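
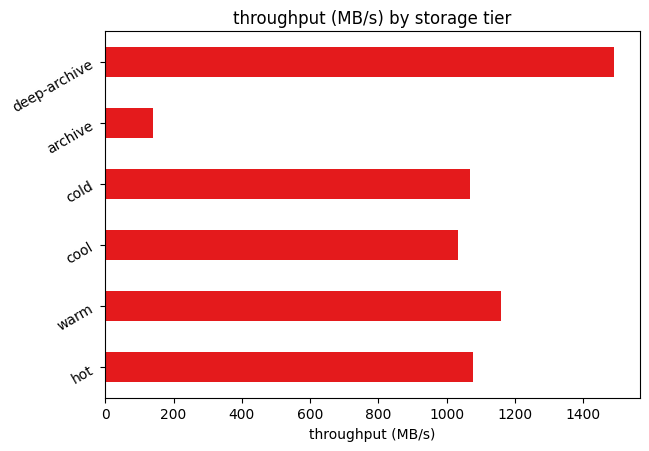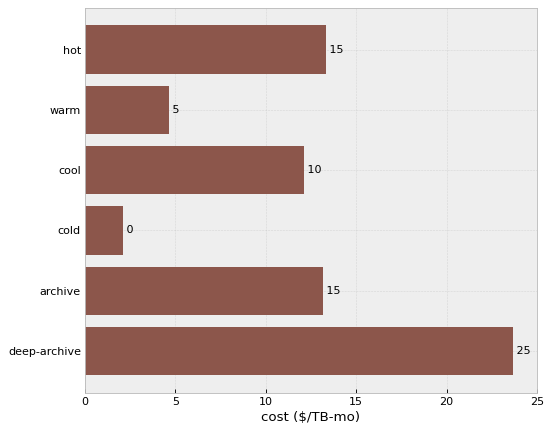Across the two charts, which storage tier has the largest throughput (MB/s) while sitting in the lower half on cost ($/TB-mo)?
warm

Chart 2 median cost ($/TB-mo) ≈ 15; below-median storage tiers: warm, cool, cold. Among those, warm has the highest throughput (MB/s) (≈ 1200).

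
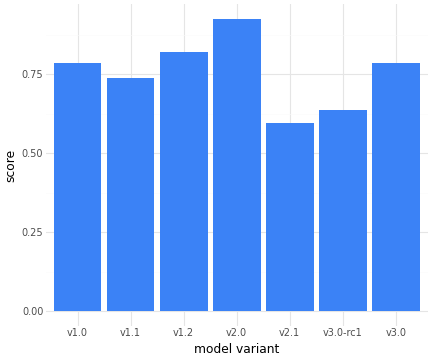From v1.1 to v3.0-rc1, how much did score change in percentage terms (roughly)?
v1.1 ≈ 0.7, v3.0-rc1 ≈ 0.6; (0.6 − 0.7) / 0.7 ≈ -14.3%.

≈ -14.3%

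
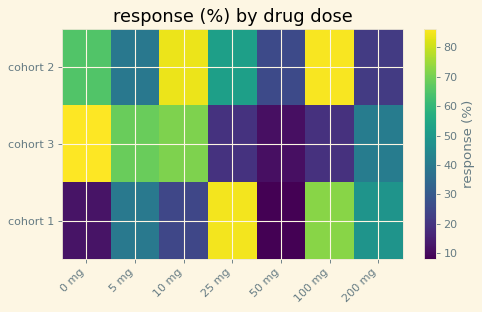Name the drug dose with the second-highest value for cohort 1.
Top 3 for cohort 1: 25 mg ≈ 80, 100 mg ≈ 70, 200 mg ≈ 50.

100 mg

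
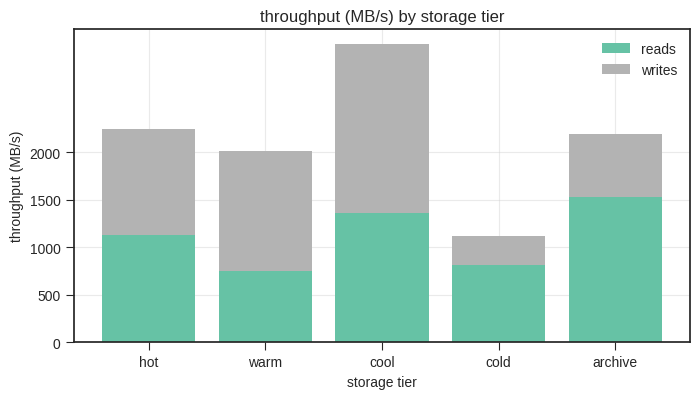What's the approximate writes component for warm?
≈ 1500

writes top ≈ 2000, bottom ≈ 500; segment ≈ 1500.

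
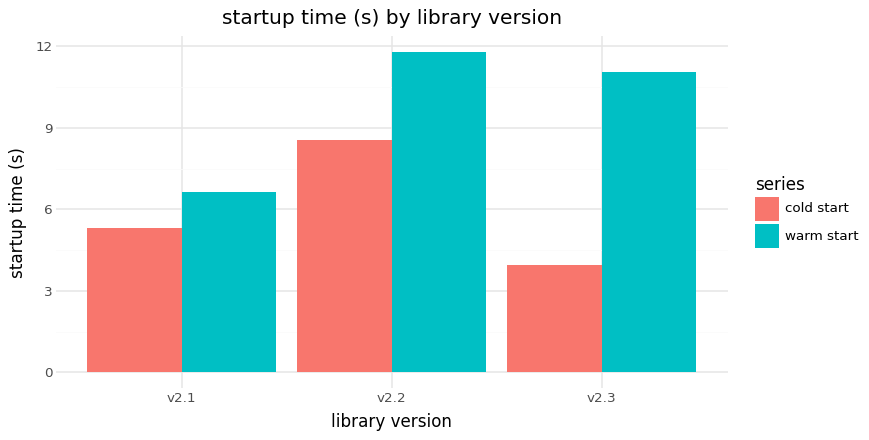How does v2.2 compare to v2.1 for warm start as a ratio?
v2.2 ≈ 12, v2.1 ≈ 7; 12/7 ≈ 1.71.

≈ 1.71×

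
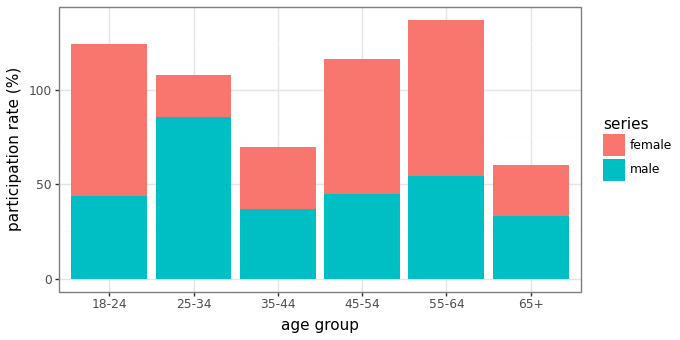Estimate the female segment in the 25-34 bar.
≈ 20

female top ≈ 100, bottom ≈ 80; segment ≈ 20.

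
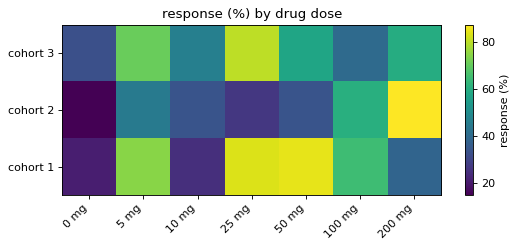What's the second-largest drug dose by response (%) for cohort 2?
100 mg

Top 3 for cohort 2: 200 mg ≈ 90, 100 mg ≈ 60, 5 mg ≈ 40.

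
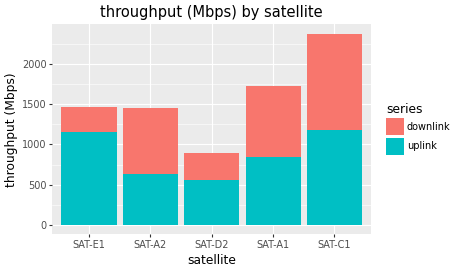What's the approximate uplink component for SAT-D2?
≈ 600

uplink top ≈ 600, bottom ≈ 0; segment ≈ 600.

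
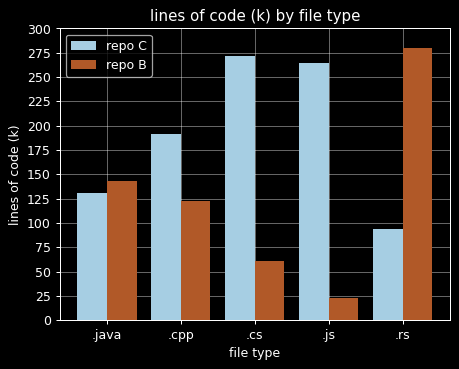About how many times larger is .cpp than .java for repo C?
.cpp ≈ 200, .java ≈ 125; 200/125 ≈ 1.6.

≈ 1.6×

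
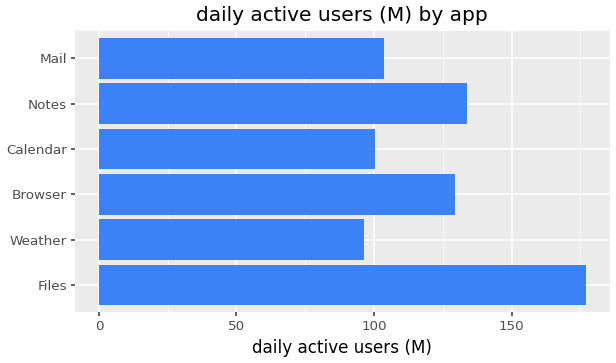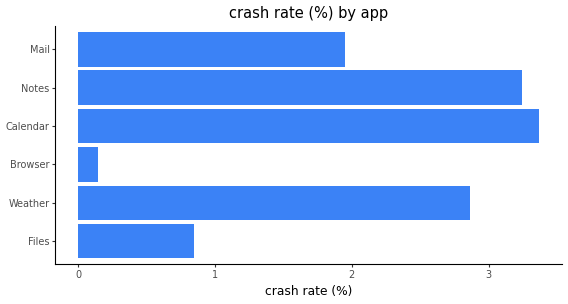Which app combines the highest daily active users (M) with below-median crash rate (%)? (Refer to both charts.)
Chart 2 median crash rate (%) ≈ 2.5; below-median apps: Files, Browser, Mail. Among those, Files has the highest daily active users (M) (≈ 180).

Files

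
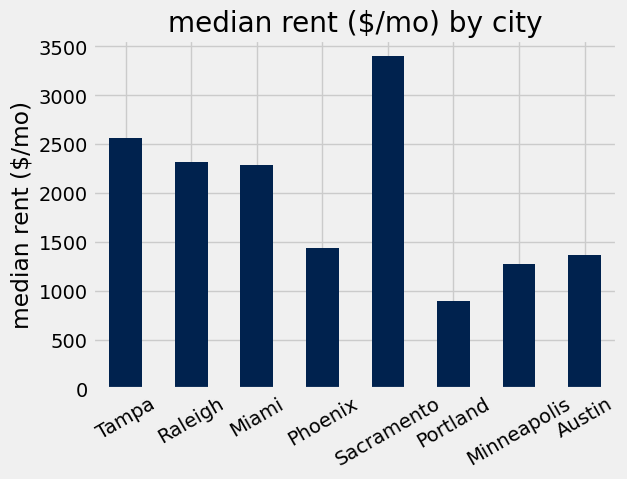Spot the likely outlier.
Sacramento

Sacramento ≈ 3500; the rest sit between ≈ 1000 and ≈ 2500.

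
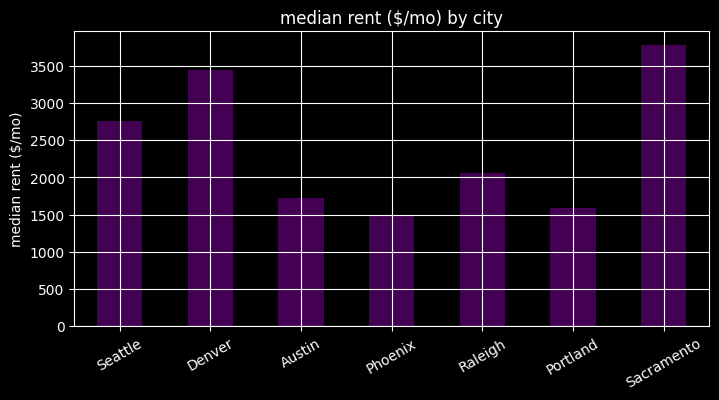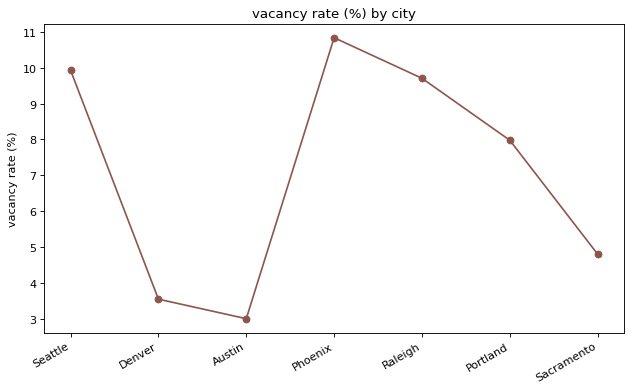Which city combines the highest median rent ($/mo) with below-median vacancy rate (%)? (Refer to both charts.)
Sacramento

Chart 2 median vacancy rate (%) ≈ 8; below-median cities: Denver, Austin, Sacramento. Among those, Sacramento has the highest median rent ($/mo) (≈ 4000).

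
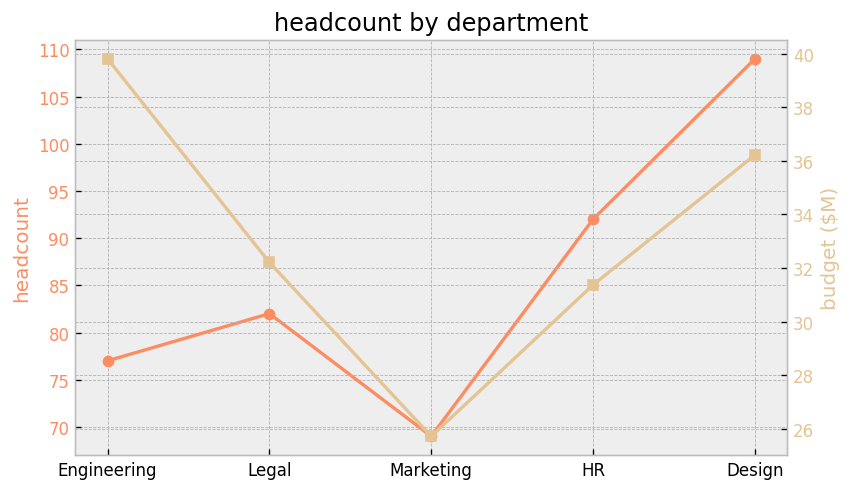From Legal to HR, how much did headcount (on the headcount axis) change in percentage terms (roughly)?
≈ +12.5%

Legal ≈ 80, HR ≈ 90; (90 − 80) / 80 ≈ +12.5%.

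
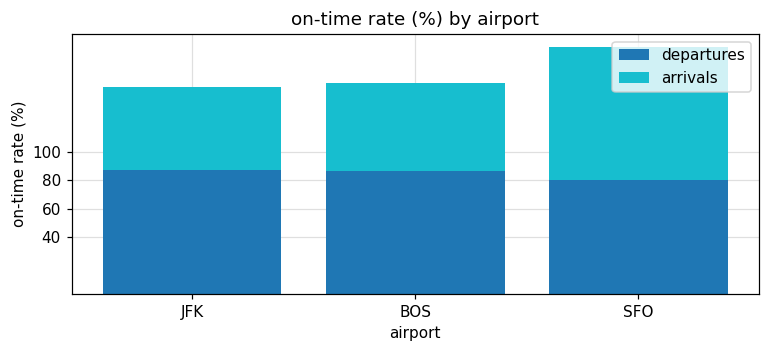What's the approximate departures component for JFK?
≈ 80

departures top ≈ 80, bottom ≈ 0; segment ≈ 80.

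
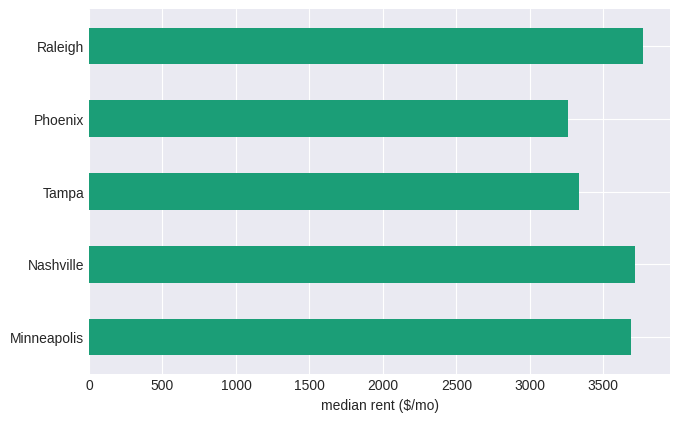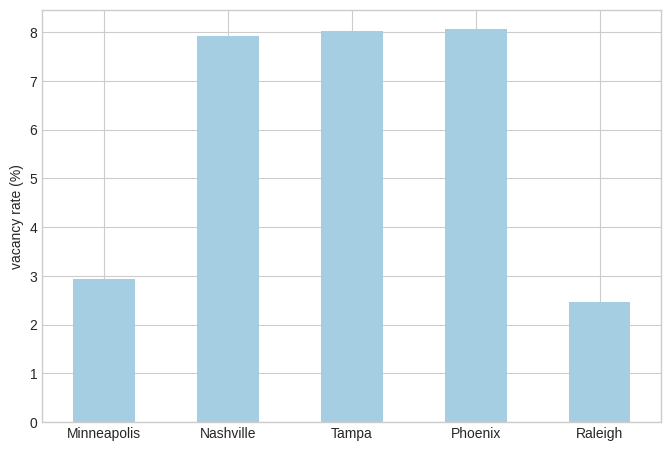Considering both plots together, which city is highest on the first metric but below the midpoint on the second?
Chart 2 median vacancy rate (%) ≈ 8; below-median cities: Minneapolis, Raleigh. Among those, Raleigh has the highest median rent ($/mo) (≈ 4000).

Raleigh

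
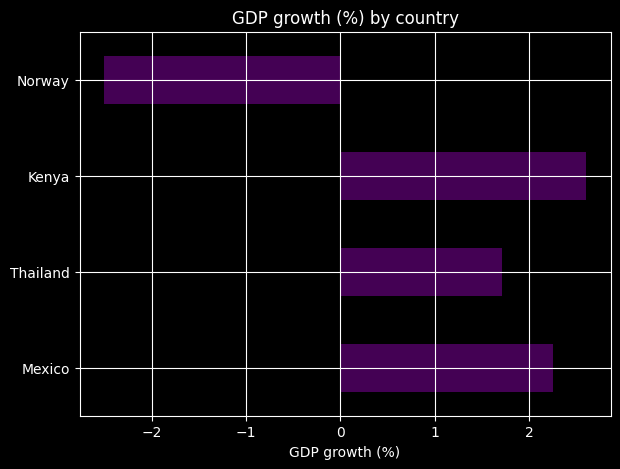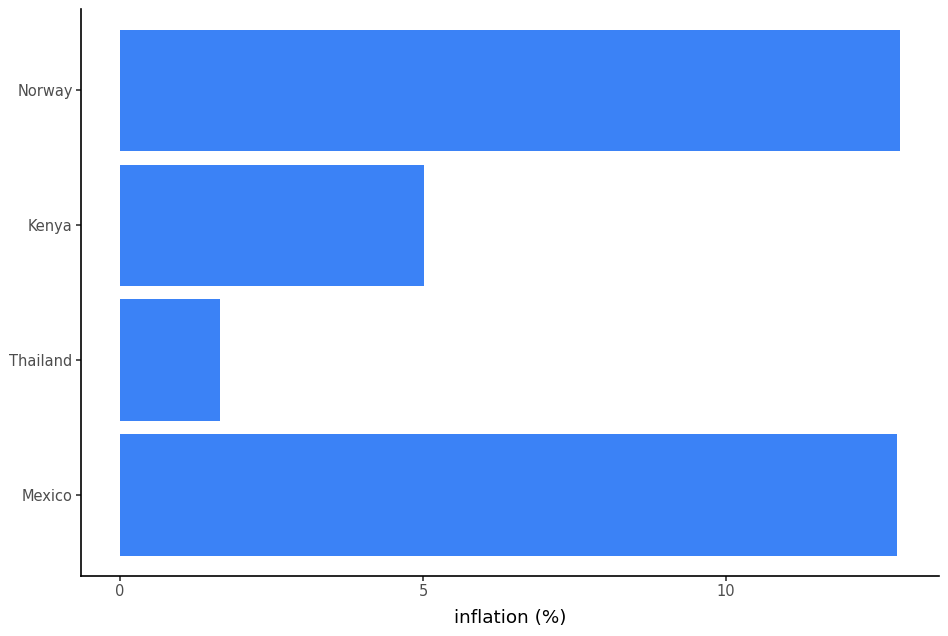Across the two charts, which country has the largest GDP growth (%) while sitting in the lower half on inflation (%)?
Kenya

Chart 2 median inflation (%) ≈ 8; below-median countries: Thailand, Kenya. Among those, Kenya has the highest GDP growth (%) (≈ 2.5).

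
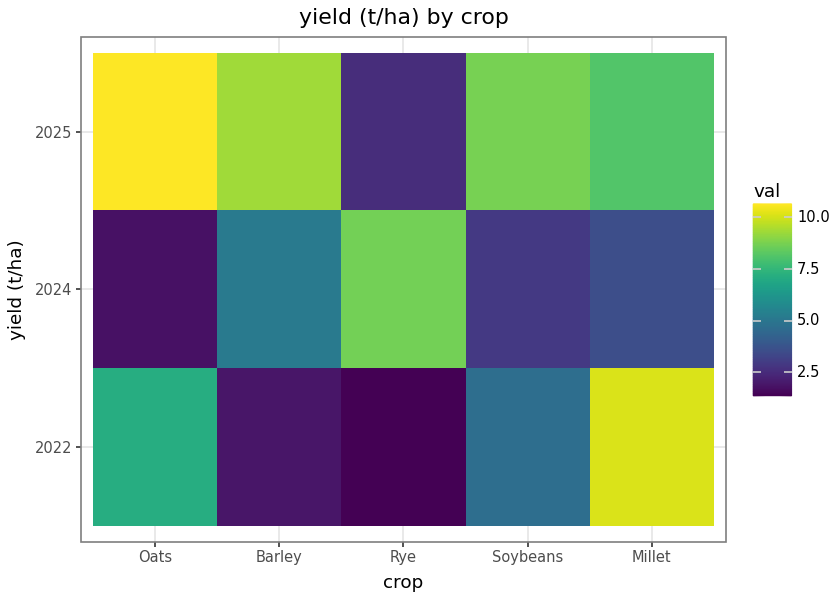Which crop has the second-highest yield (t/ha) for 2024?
Top 3 for 2024: Rye ≈ 9, Barley ≈ 5, Millet ≈ 4.

Barley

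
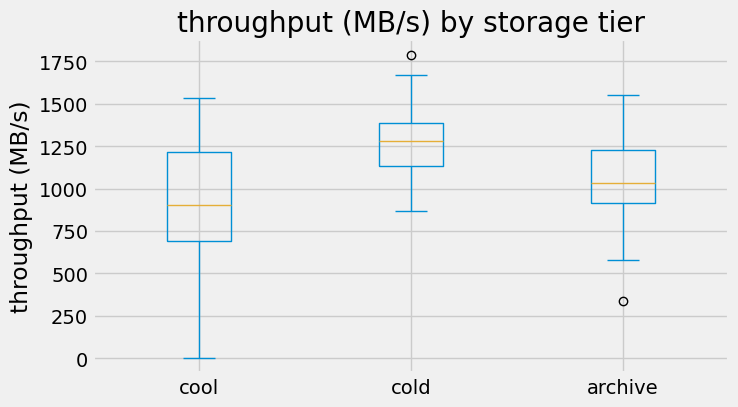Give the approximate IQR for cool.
≈ 500

Q3 ≈ 1200, Q1 ≈ 700; IQR ≈ 500.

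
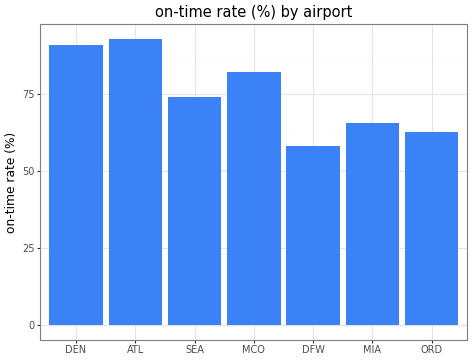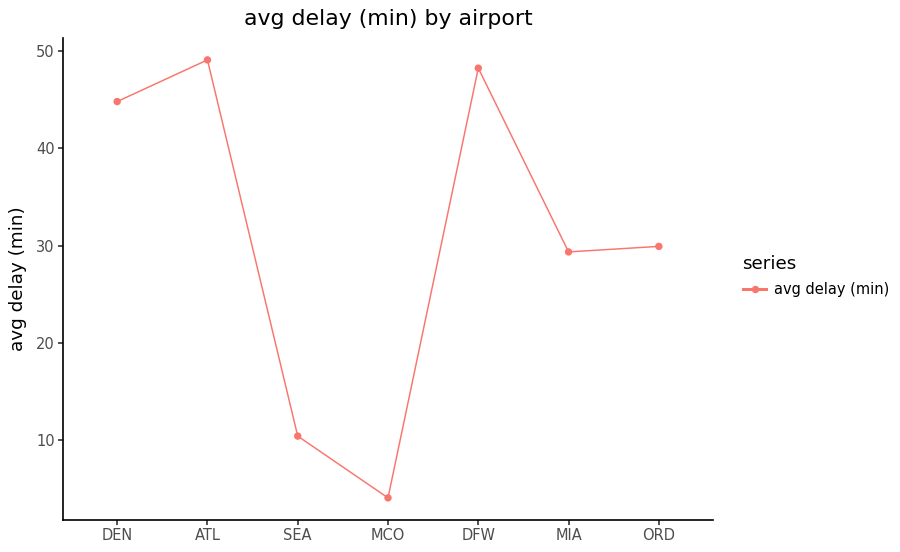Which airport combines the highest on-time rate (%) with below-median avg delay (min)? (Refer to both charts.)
MCO

Chart 2 median avg delay (min) ≈ 30; below-median airports: SEA, MCO, MIA. Among those, MCO has the highest on-time rate (%) (≈ 80).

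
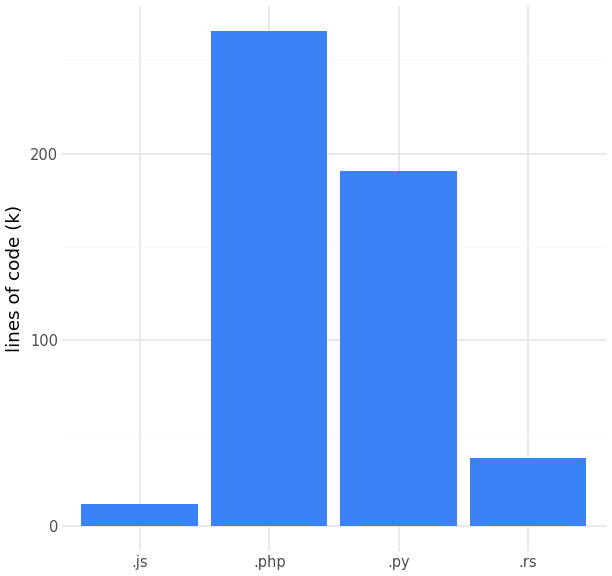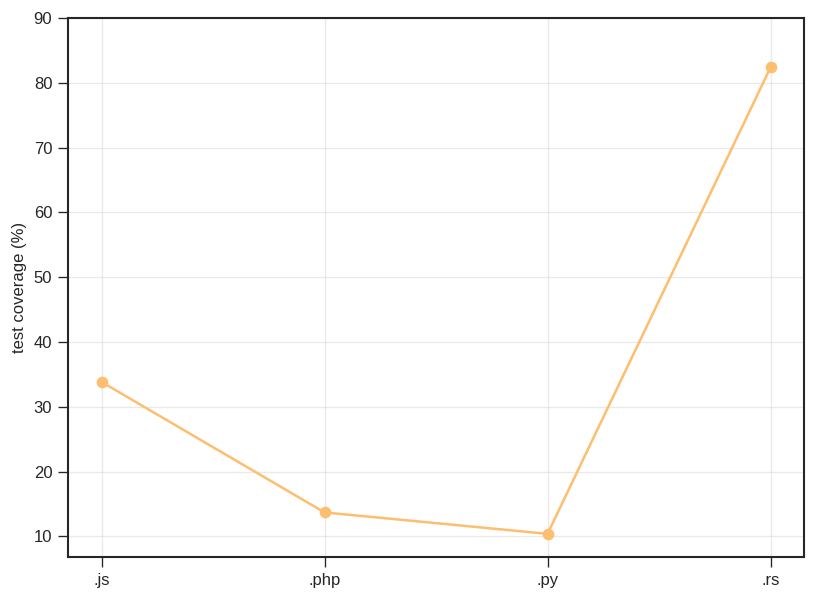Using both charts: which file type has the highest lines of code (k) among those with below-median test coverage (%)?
Chart 2 median test coverage (%) ≈ 20; below-median file types: .php, .py. Among those, .php has the highest lines of code (k) (≈ 275).

.php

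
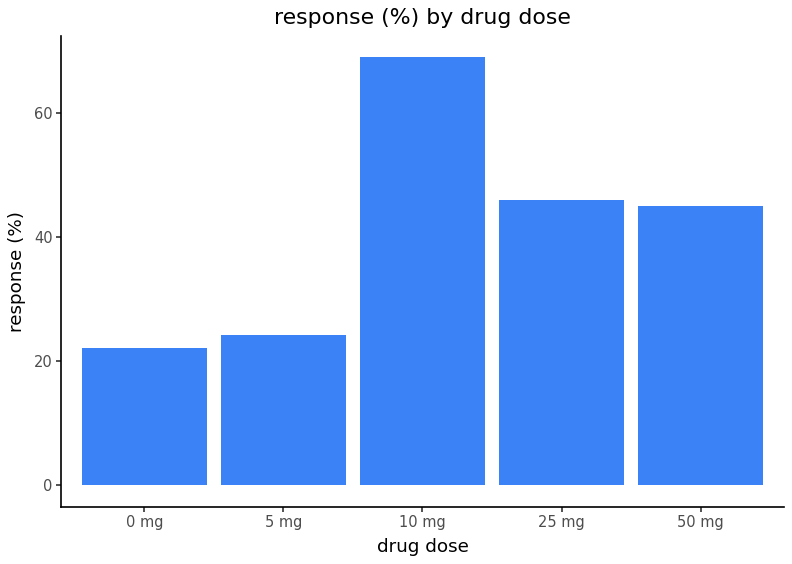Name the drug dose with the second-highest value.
Top 3: 10 mg ≈ 70, 25 mg ≈ 50, 50 mg ≈ 40.

25 mg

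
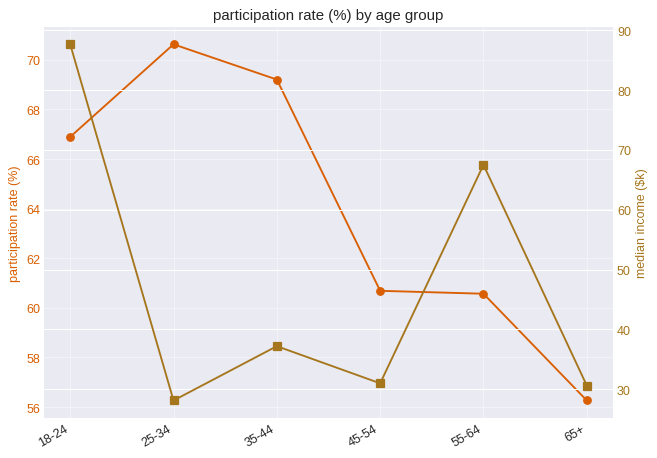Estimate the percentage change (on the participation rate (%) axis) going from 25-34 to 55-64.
25-34 ≈ 70, 55-64 ≈ 60; (60 − 70) / 70 ≈ -14.3%.

≈ -14.3%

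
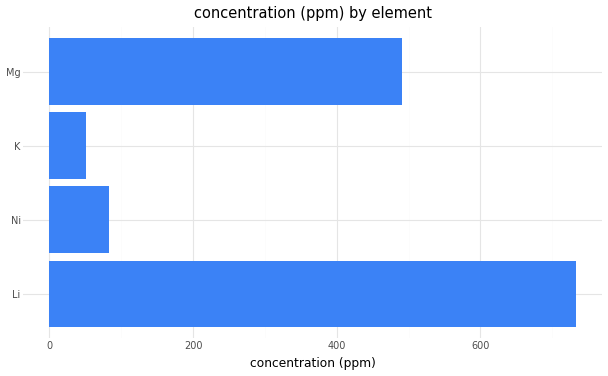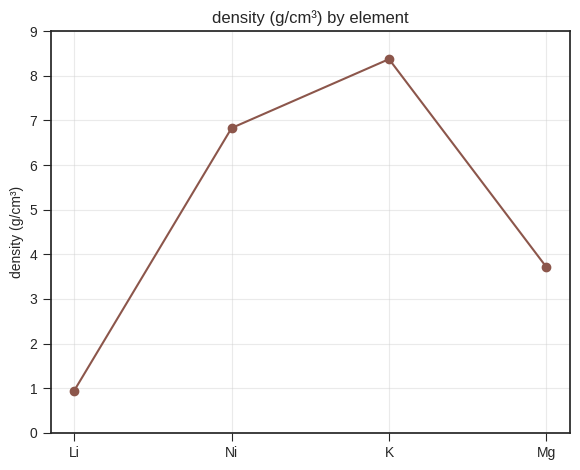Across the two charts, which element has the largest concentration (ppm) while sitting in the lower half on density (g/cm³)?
Li

Chart 2 median density (g/cm³) ≈ 5; below-median elements: Li, Mg. Among those, Li has the highest concentration (ppm) (≈ 700).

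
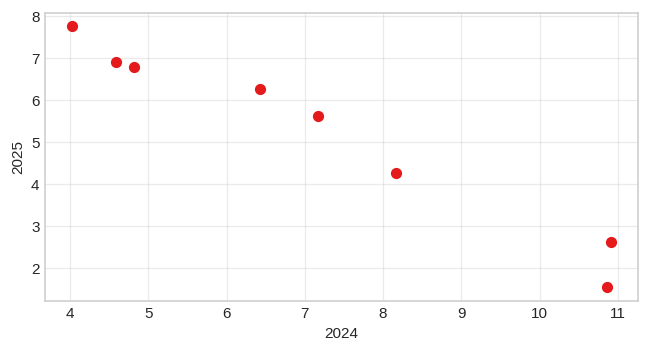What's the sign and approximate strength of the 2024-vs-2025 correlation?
negative, strong

Points are negatively correlated; strong (|r| ≈ 1.0).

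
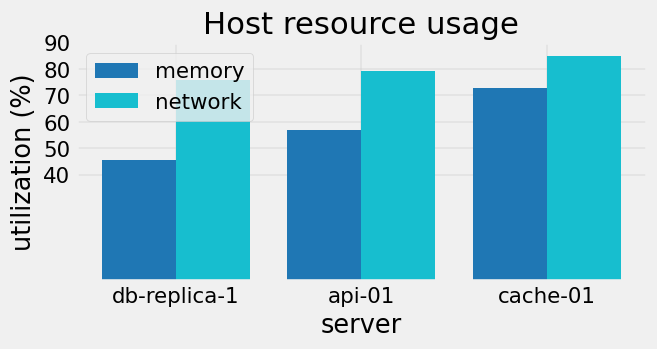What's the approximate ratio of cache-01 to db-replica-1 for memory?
≈ 1.4×

cache-01 ≈ 70, db-replica-1 ≈ 50; 70/50 ≈ 1.4.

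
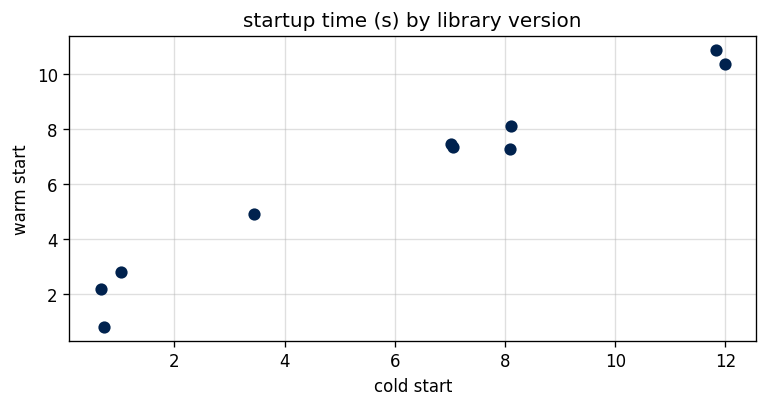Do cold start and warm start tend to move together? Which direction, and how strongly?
Points are positively correlated; strong (|r| ≈ 1.0).

positive, strong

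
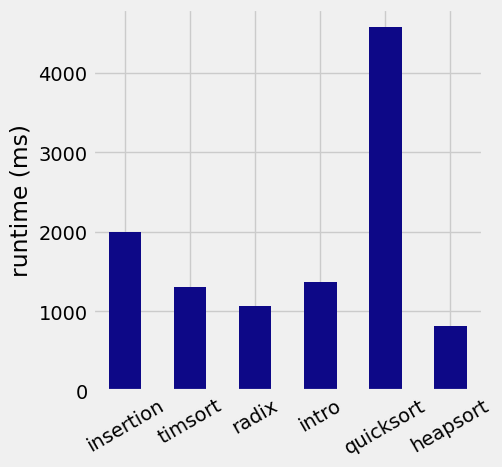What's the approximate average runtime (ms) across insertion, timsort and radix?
(2000 + 1500 + 1000) / 3 ≈ 1500.

≈ 1500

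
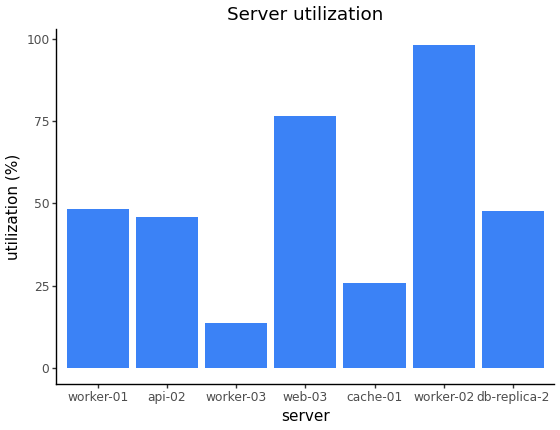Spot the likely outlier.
worker-02 ≈ 100; the rest sit between ≈ 10 and ≈ 80.

worker-02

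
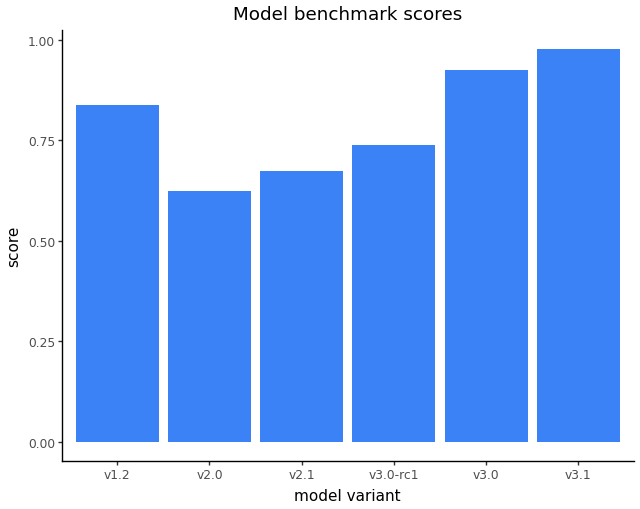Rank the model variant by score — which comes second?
Top 3: v3.1 ≈ 1.0, v3.0 ≈ 0.9, v1.2 ≈ 0.8.

v3.0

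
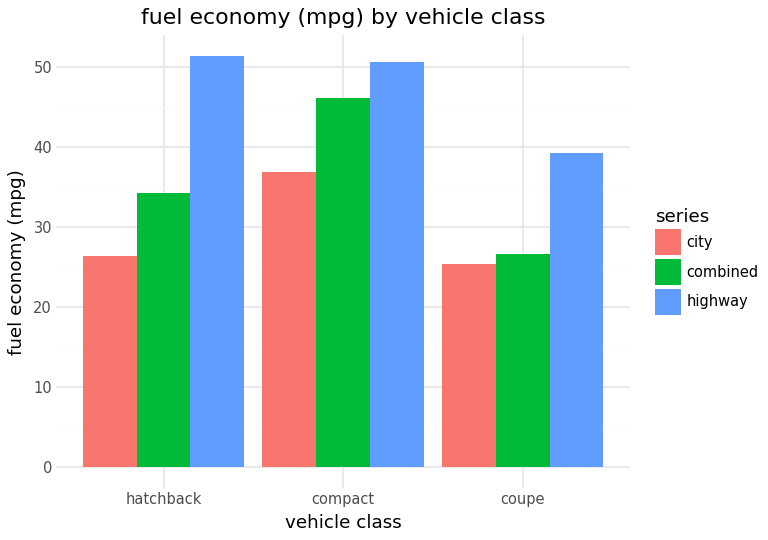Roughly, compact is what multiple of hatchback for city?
compact ≈ 35, hatchback ≈ 25; 35/25 ≈ 1.4.

≈ 1.4×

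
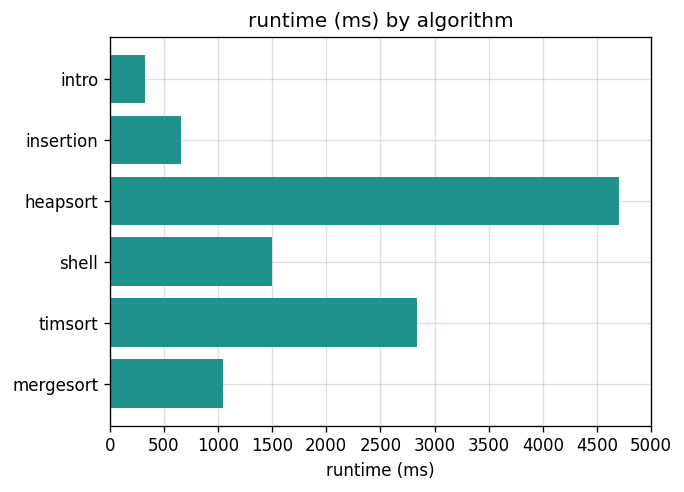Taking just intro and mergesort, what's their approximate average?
(500 + 1000) / 2 ≈ 750.

≈ 750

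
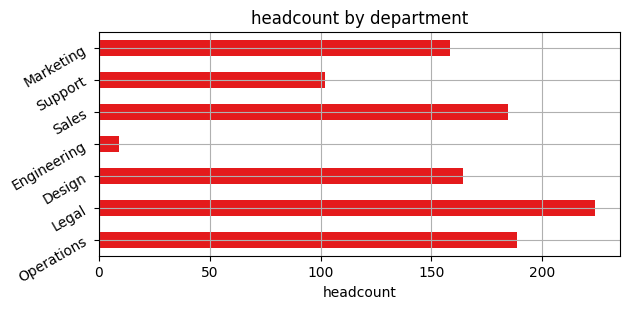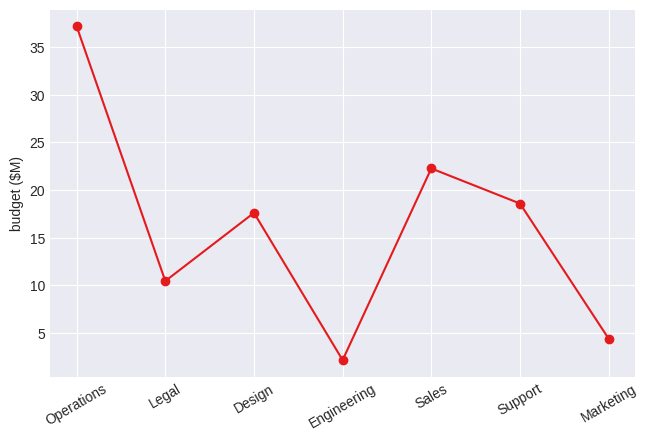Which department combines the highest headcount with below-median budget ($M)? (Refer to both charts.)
Chart 2 median budget ($M) ≈ 20; below-median departments: Legal, Engineering, Marketing. Among those, Legal has the highest headcount (≈ 225).

Legal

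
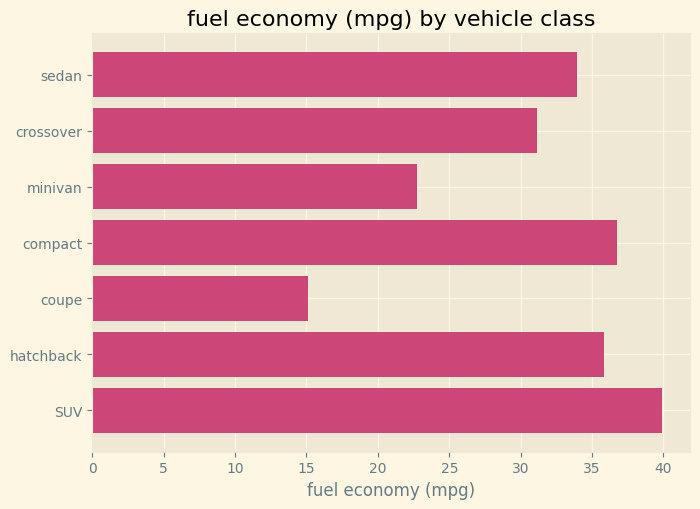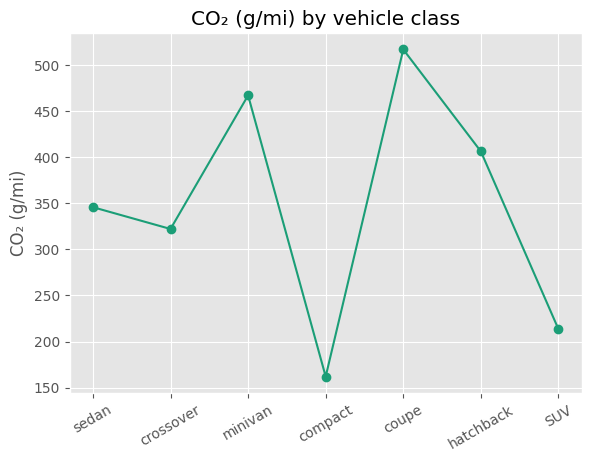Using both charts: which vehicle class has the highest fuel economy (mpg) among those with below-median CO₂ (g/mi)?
Chart 2 median CO₂ (g/mi) ≈ 350; below-median vehicle classes: crossover, compact, SUV. Among those, SUV has the highest fuel economy (mpg) (≈ 40).

SUV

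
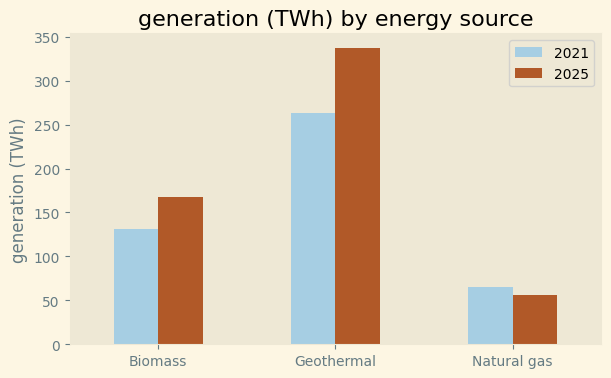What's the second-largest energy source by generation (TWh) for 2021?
Biomass

Top 3 for 2021: Geothermal ≈ 250, Biomass ≈ 150, Natural gas ≈ 50.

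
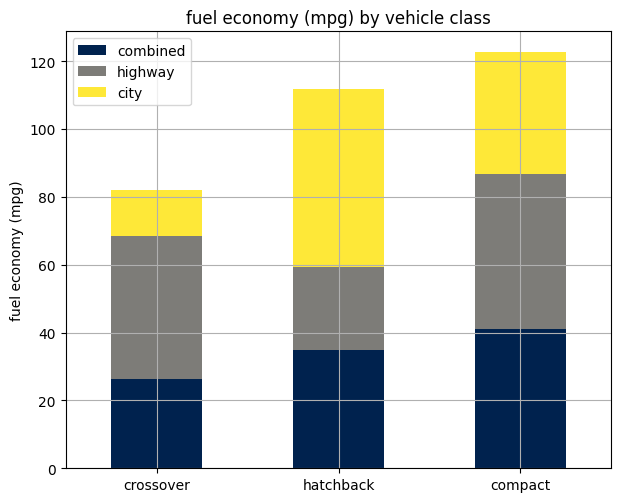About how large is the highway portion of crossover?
highway top ≈ 60, bottom ≈ 20; segment ≈ 40.

≈ 40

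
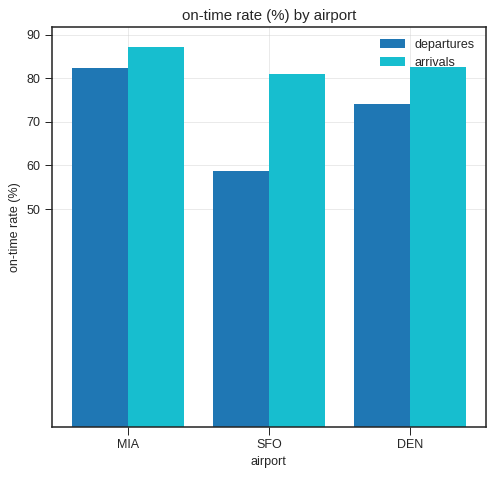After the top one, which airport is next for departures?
DEN

Top 3 for departures: MIA ≈ 80, DEN ≈ 70, SFO ≈ 60.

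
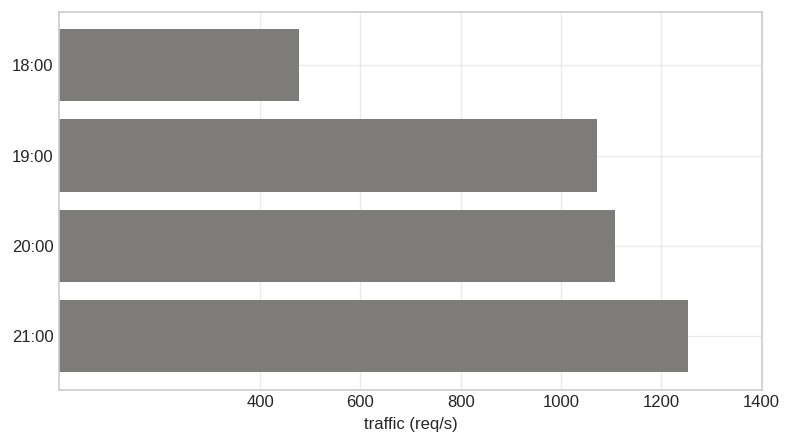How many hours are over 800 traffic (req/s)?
Above 800: 19:00, 20:00, 21:00.

3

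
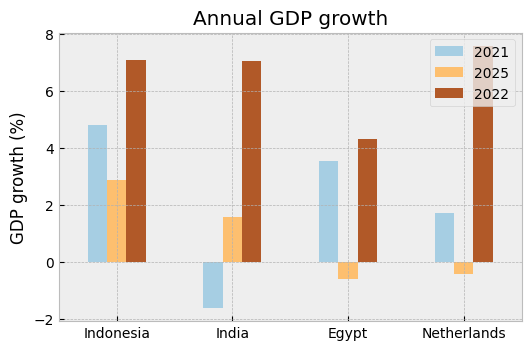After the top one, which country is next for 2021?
Top 3 for 2021: Indonesia ≈ 5, Egypt ≈ 4, Netherlands ≈ 2.

Egypt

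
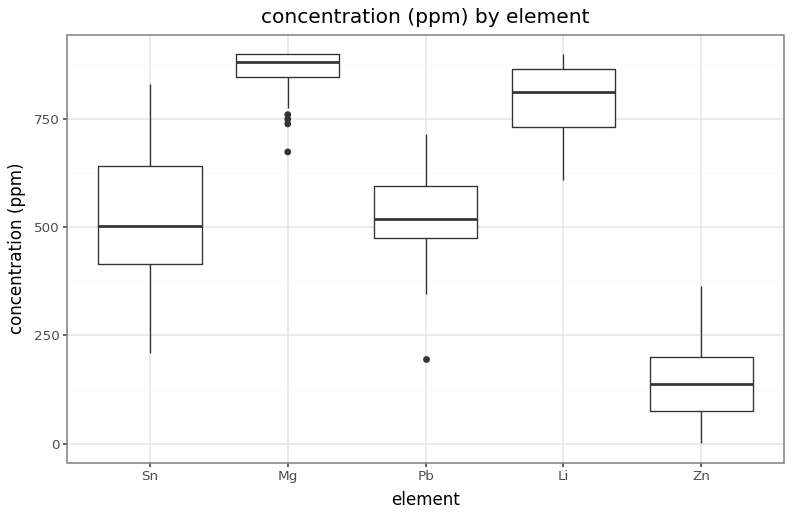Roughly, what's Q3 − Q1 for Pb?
≈ 100

Q3 ≈ 600, Q1 ≈ 500; IQR ≈ 100.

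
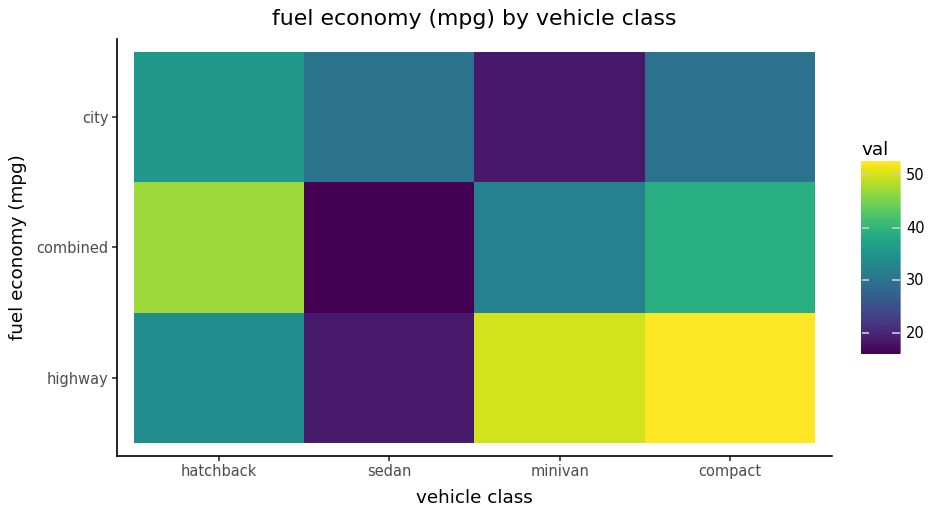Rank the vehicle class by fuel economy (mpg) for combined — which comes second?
Top 3 for combined: hatchback ≈ 45, compact ≈ 40, minivan ≈ 30.

compact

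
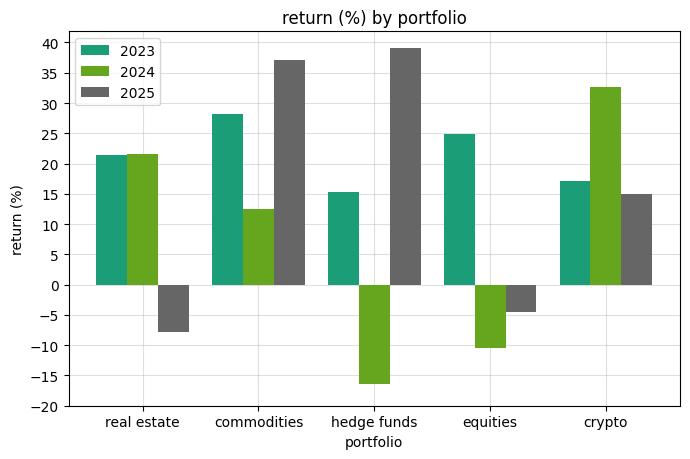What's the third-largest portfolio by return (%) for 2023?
real estate

Top 4 for 2023: commodities ≈ 30, equities ≈ 25, real estate ≈ 20, crypto ≈ 15.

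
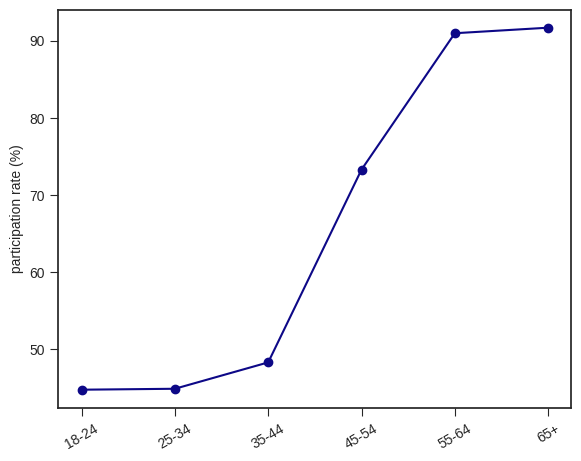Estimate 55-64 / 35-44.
≈ 1.8×

55-64 ≈ 90, 35-44 ≈ 50; 90/50 ≈ 1.8.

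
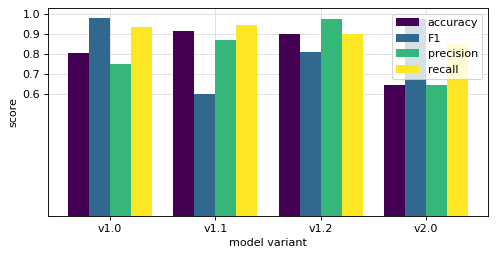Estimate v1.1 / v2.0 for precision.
≈ 1.5×

v1.1 ≈ 0.9, v2.0 ≈ 0.6; 0.9/0.6 ≈ 1.5.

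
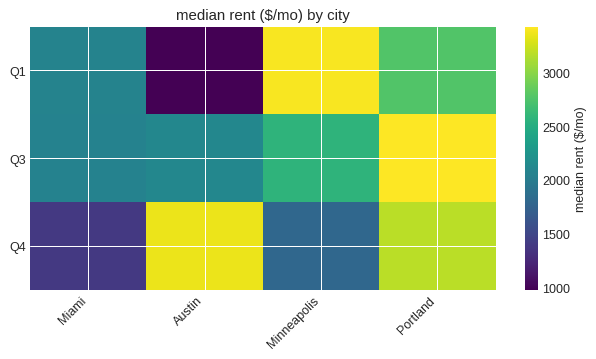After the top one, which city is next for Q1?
Portland

Top 3 for Q1: Minneapolis ≈ 3500, Portland ≈ 3000, Miami ≈ 2000.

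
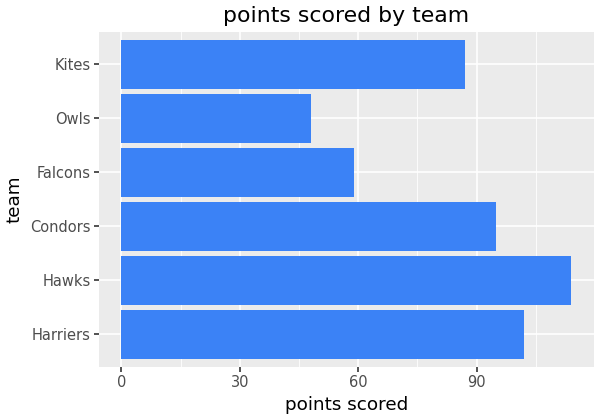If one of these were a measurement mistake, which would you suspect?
Owls ≈ 50; the rest sit between ≈ 60 and ≈ 110.

Owls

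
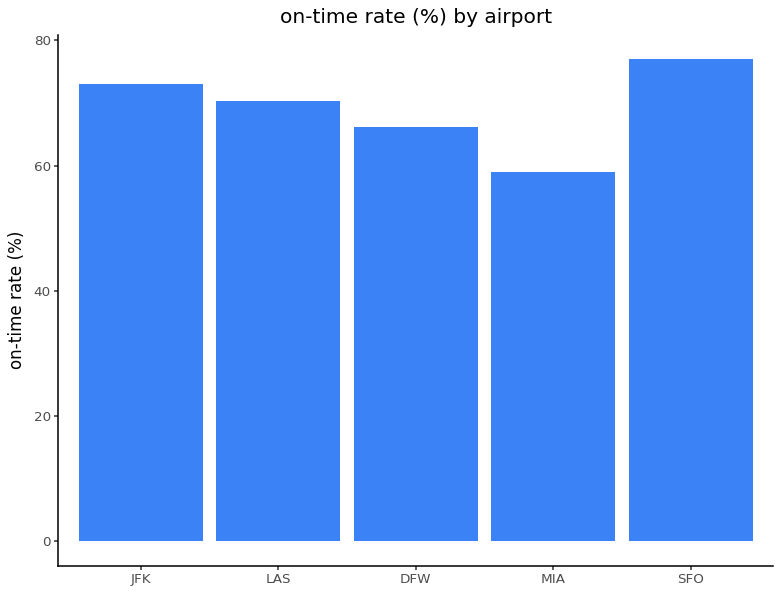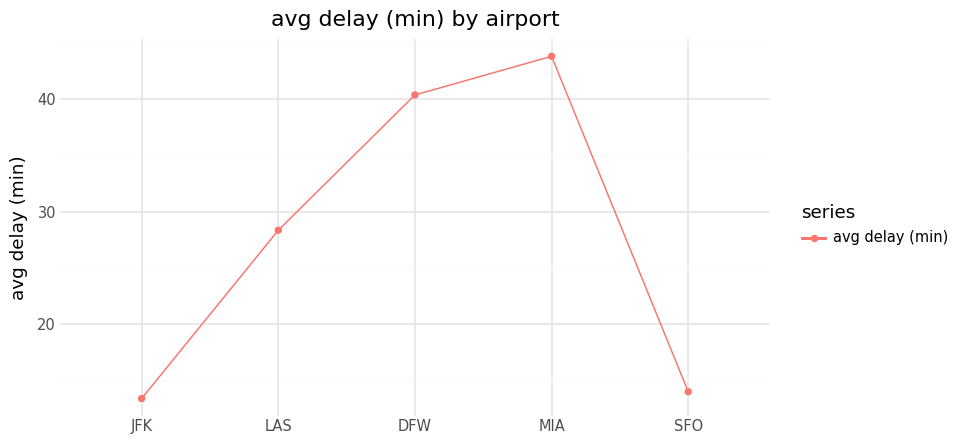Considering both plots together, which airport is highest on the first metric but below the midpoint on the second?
Chart 2 median avg delay (min) ≈ 30; below-median airports: JFK, SFO. Among those, SFO has the highest on-time rate (%) (≈ 80).

SFO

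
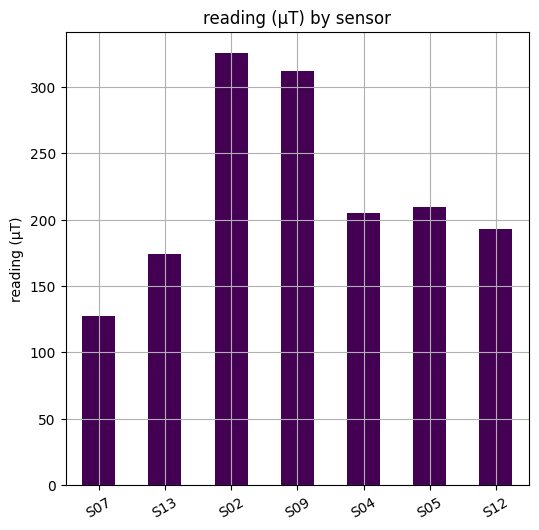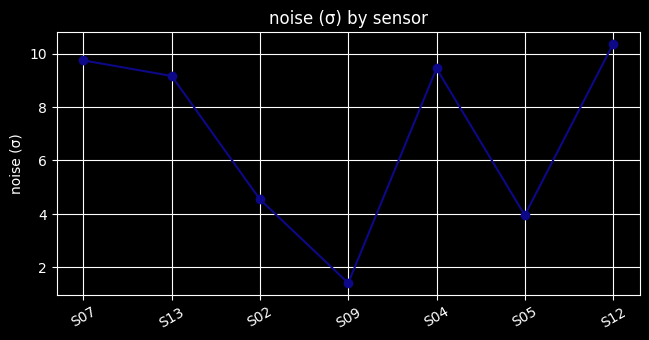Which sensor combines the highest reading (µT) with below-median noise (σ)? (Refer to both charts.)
S02

Chart 2 median noise (σ) ≈ 9; below-median sensors: S02, S09, S05. Among those, S02 has the highest reading (µT) (≈ 350).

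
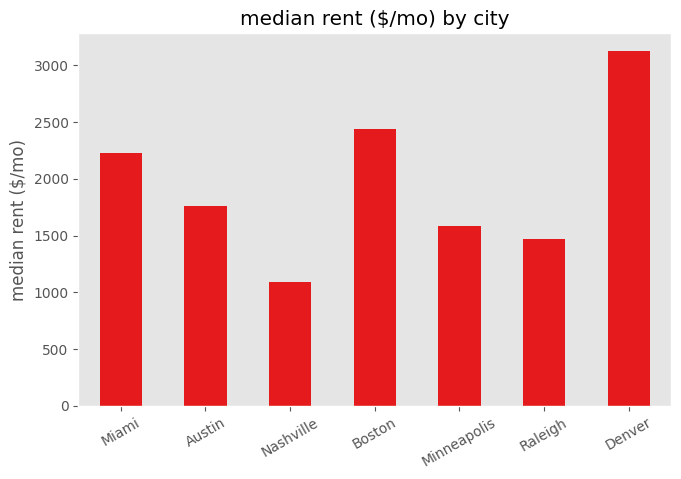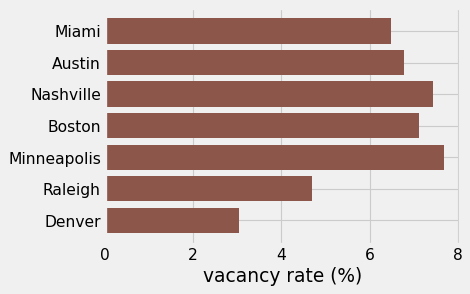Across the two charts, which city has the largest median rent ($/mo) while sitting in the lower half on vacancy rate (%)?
Denver

Chart 2 median vacancy rate (%) ≈ 7; below-median cities: Miami, Raleigh, Denver. Among those, Denver has the highest median rent ($/mo) (≈ 3000).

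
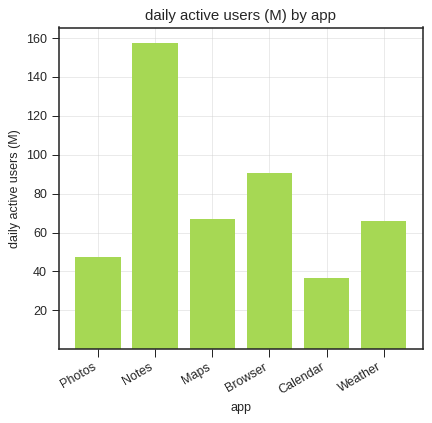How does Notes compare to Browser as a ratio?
≈ 1.6×

Notes ≈ 160, Browser ≈ 100; 160/100 ≈ 1.6.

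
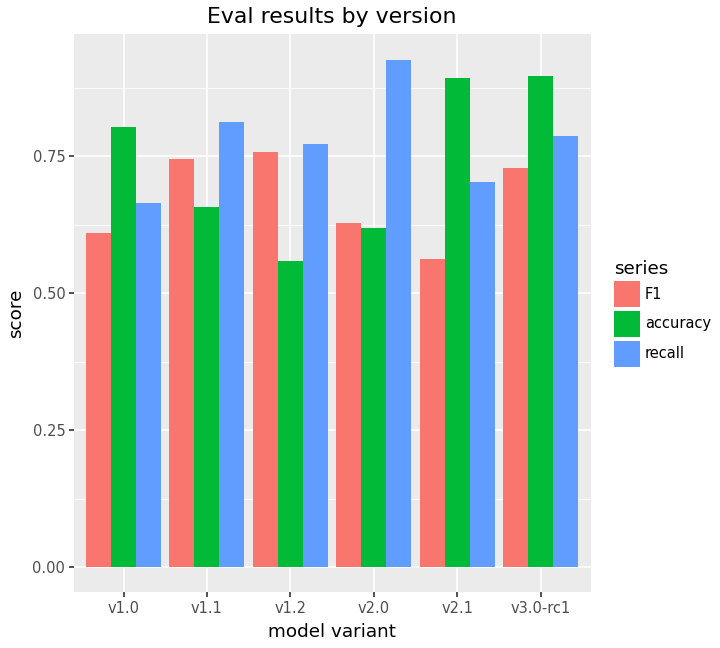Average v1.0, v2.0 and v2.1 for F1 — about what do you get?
(0.6 + 0.6 + 0.6) / 3 ≈ 0.6.

≈ 0.6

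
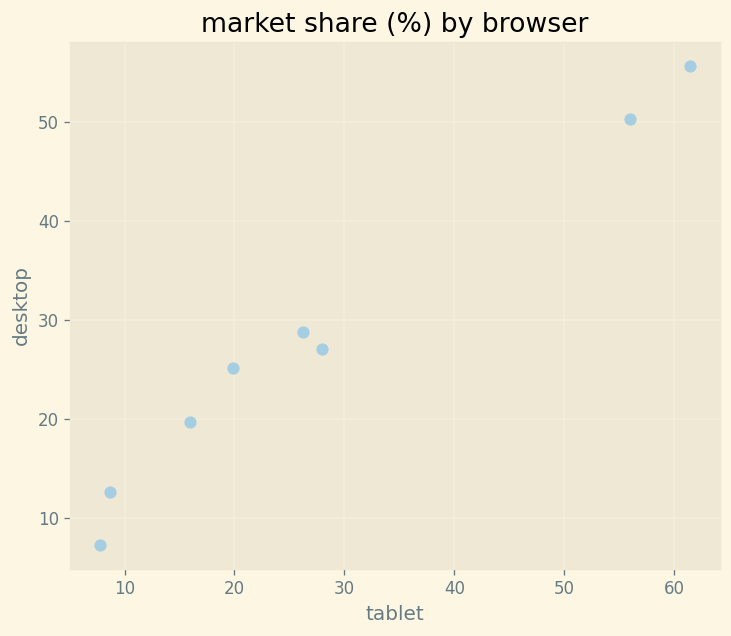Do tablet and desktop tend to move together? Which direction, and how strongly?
positive, strong

Points are positively correlated; strong (|r| ≈ 1.0).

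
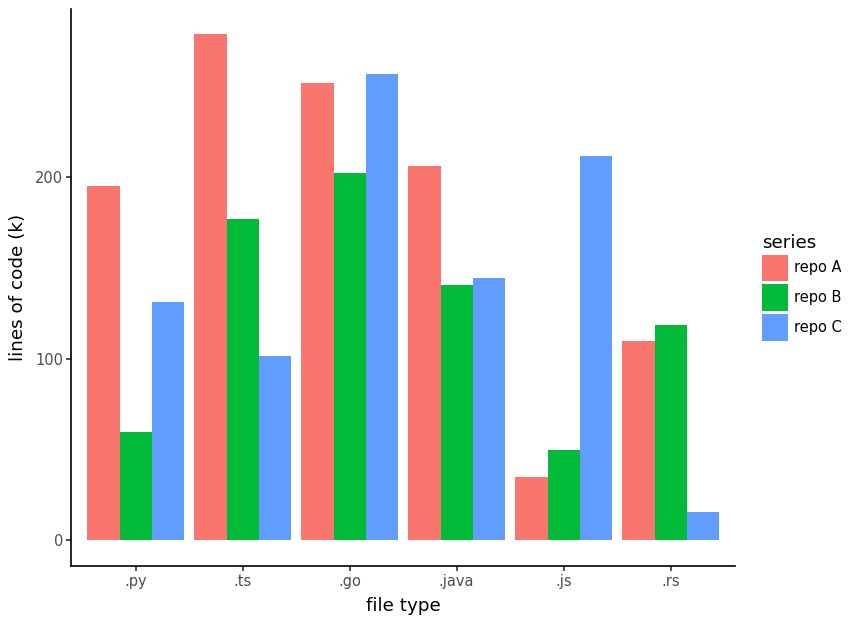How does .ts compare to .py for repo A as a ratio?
.ts ≈ 275, .py ≈ 200; 275/200 ≈ 1.38.

≈ 1.38×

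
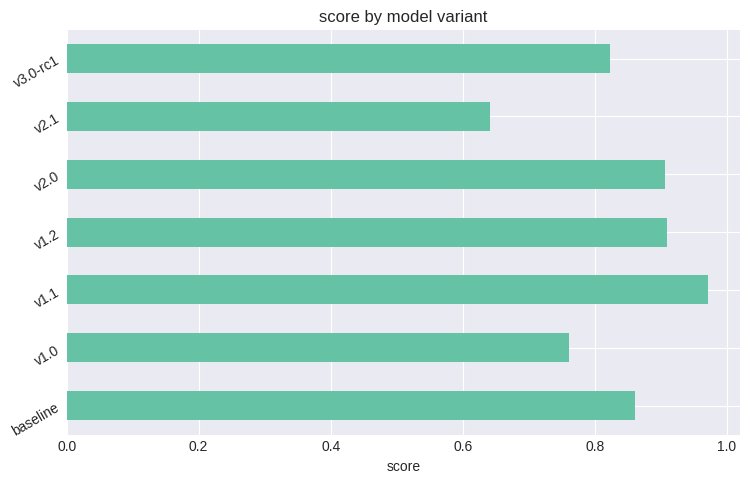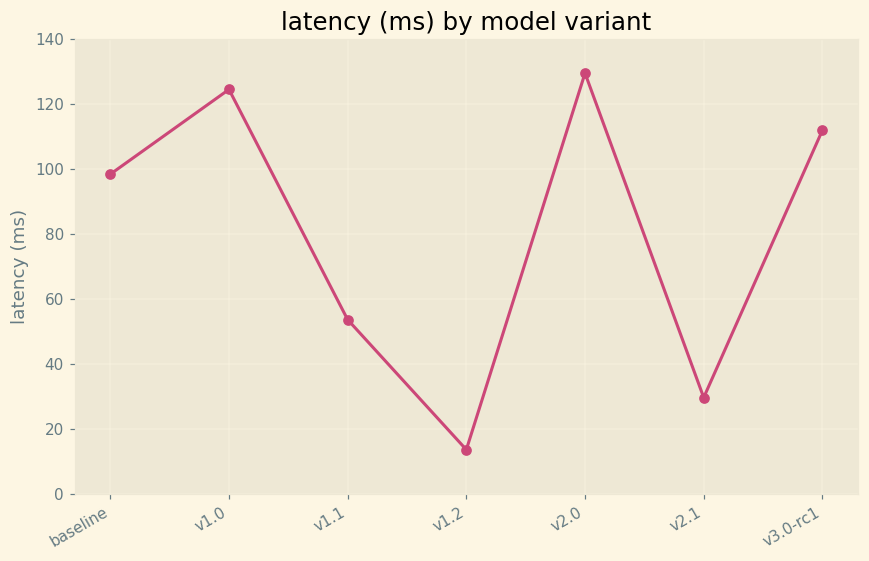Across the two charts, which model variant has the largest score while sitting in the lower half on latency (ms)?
v1.1

Chart 2 median latency (ms) ≈ 100; below-median model variants: v1.1, v1.2, v2.1. Among those, v1.1 has the highest score (≈ 1).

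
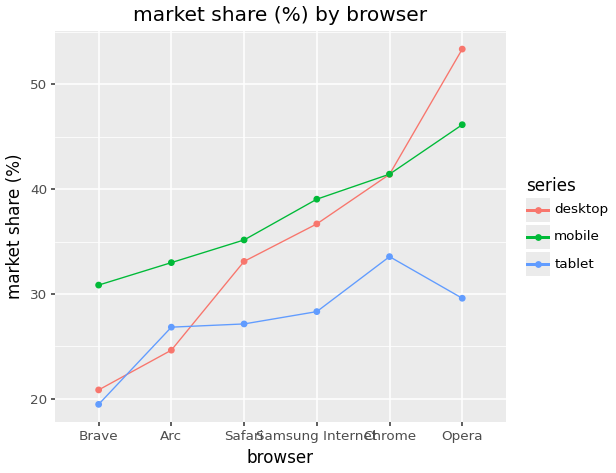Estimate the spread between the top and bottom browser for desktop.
≈ 35

Max Opera ≈ 55, min Brave ≈ 20; range ≈ 35.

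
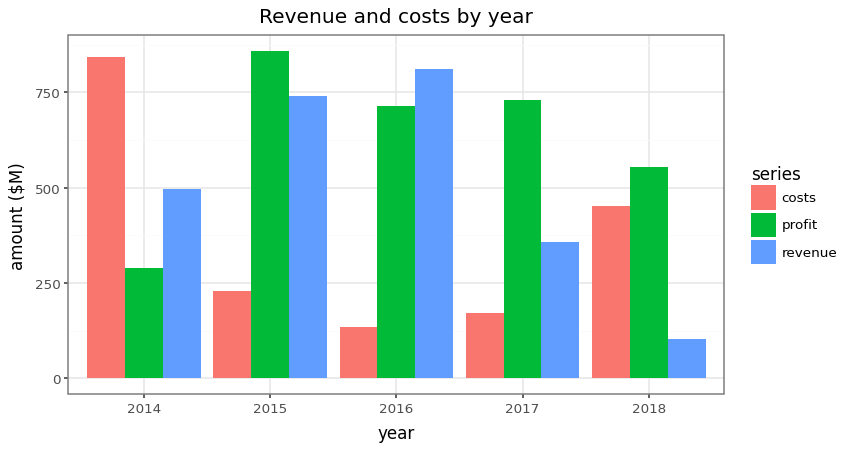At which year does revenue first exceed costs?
2015

2014: revenue ≈ 500 vs costs ≈ 800 (not yet); 2015: revenue ≈ 700 vs costs ≈ 200 (first crossover).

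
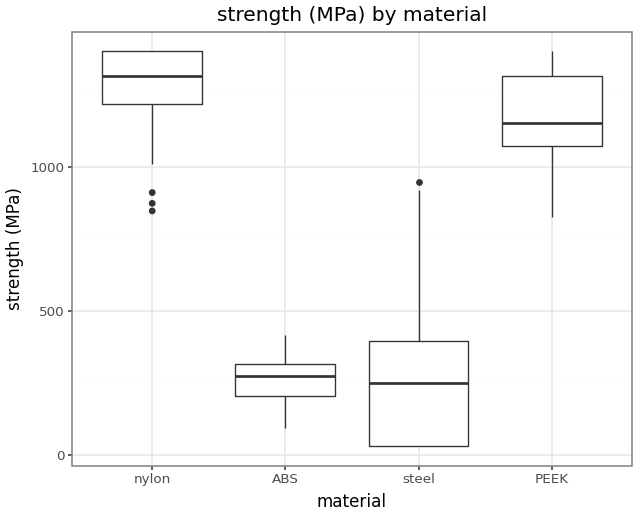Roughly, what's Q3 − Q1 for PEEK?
≈ 200

Q3 ≈ 1300, Q1 ≈ 1100; IQR ≈ 200.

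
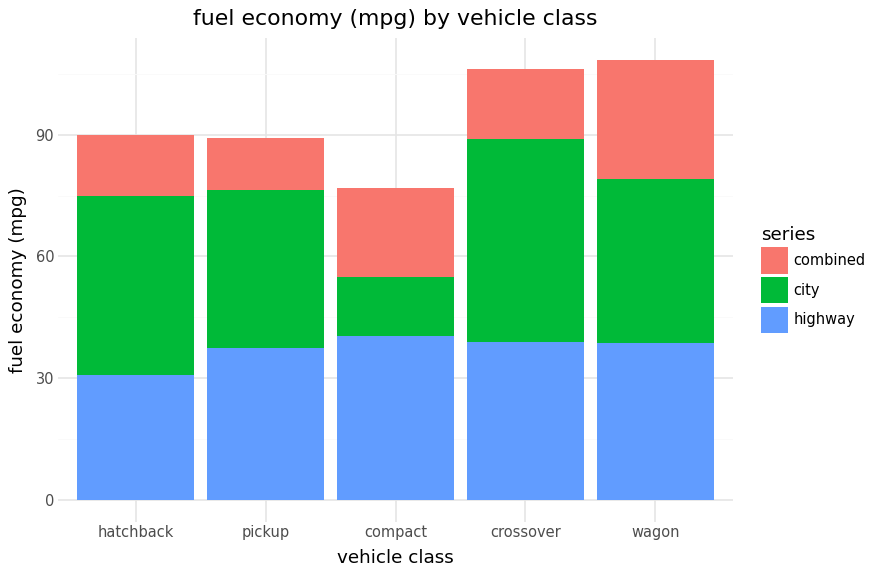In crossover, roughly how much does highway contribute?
≈ 40

highway top ≈ 40, bottom ≈ 0; segment ≈ 40.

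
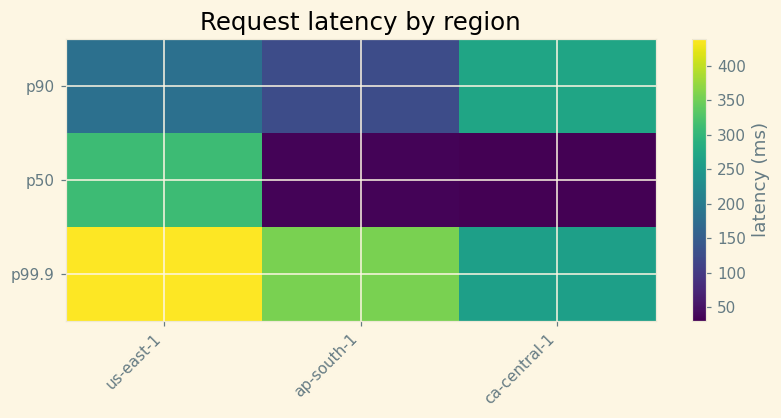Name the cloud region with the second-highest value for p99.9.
Top 3 for p99.9: us-east-1 ≈ 450, ap-south-1 ≈ 350, ca-central-1 ≈ 250.

ap-south-1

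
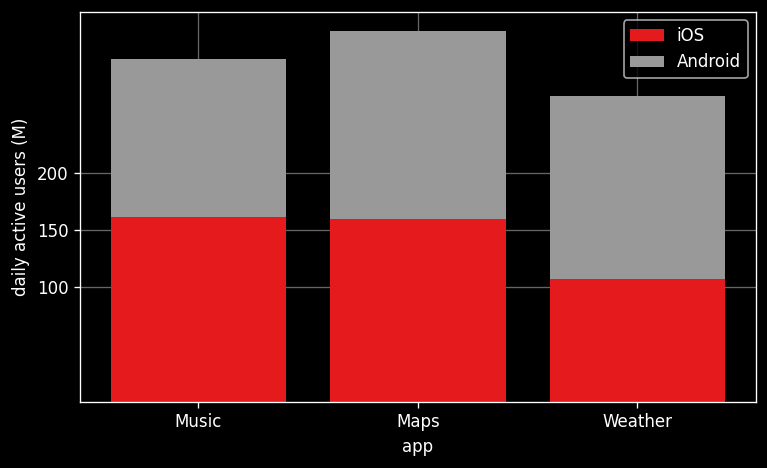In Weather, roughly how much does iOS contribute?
≈ 100

iOS top ≈ 100, bottom ≈ 0; segment ≈ 100.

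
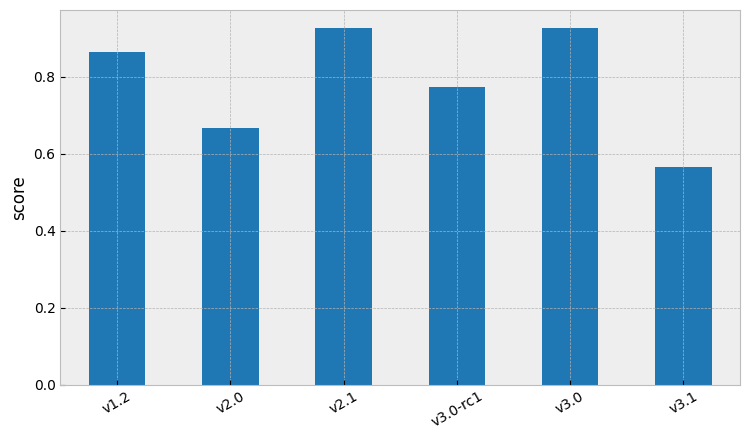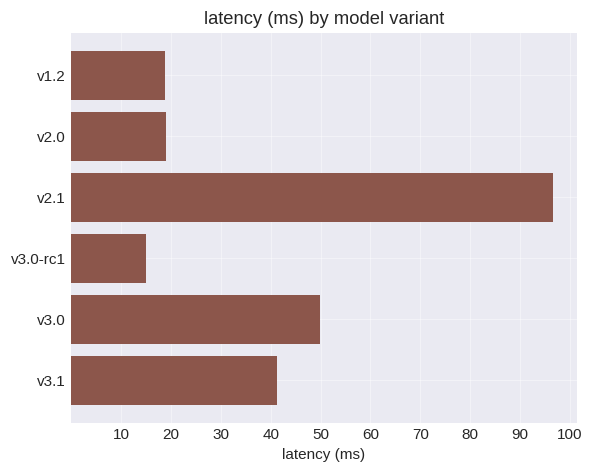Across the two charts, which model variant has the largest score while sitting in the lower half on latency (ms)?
Chart 2 median latency (ms) ≈ 30; below-median model variants: v1.2, v2.0, v3.0-rc1. Among those, v1.2 has the highest score (≈ 0.9).

v1.2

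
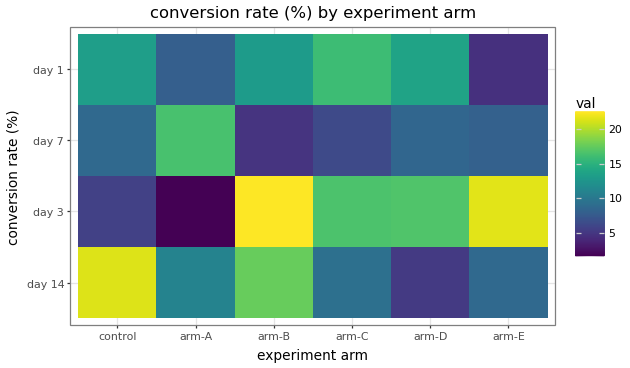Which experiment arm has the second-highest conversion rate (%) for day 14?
arm-B

Top 3 for day 14: control ≈ 22, arm-B ≈ 18, arm-A ≈ 12.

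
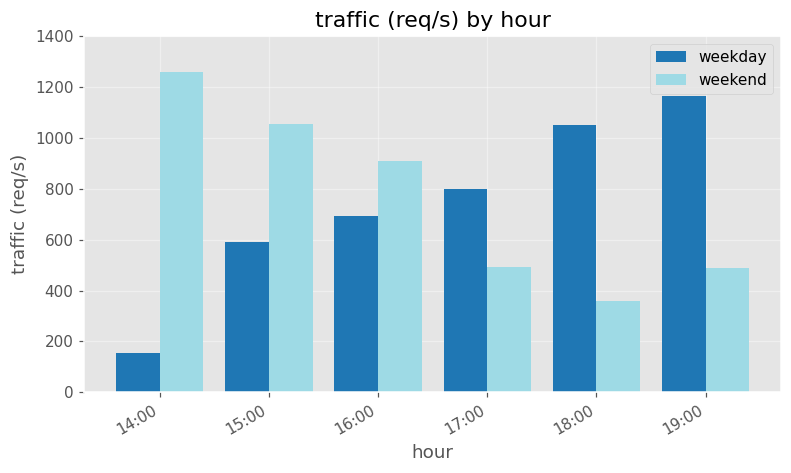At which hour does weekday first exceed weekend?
16:00: weekday ≈ 600 vs weekend ≈ 1000 (not yet); 17:00: weekday ≈ 800 vs weekend ≈ 400 (first crossover).

17:00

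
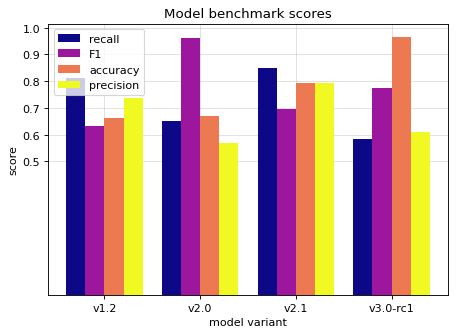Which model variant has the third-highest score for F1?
v2.1

Top 4 for F1: v2.0 ≈ 1.0, v3.0-rc1 ≈ 0.8, v2.1 ≈ 0.7, v1.2 ≈ 0.6.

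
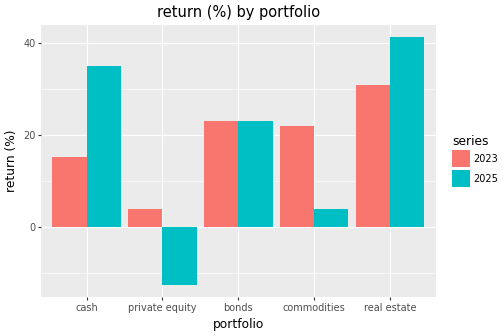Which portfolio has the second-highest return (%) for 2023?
bonds

Top 3 for 2023: real estate ≈ 30, bonds ≈ 25, commodities ≈ 20.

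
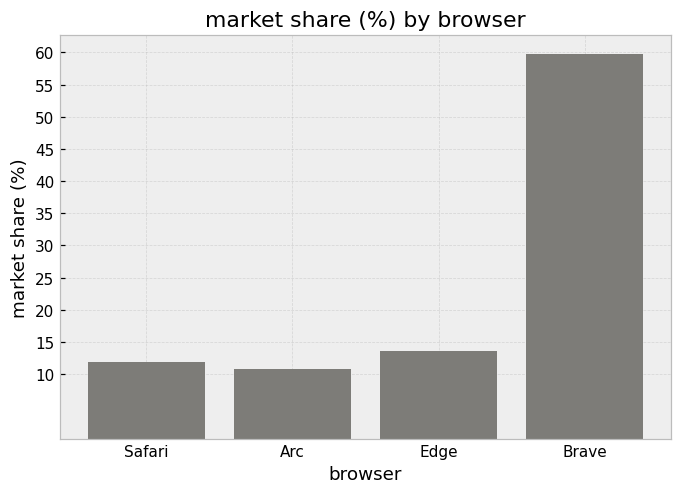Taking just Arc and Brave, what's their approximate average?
(10 + 60) / 2 ≈ 35.

≈ 35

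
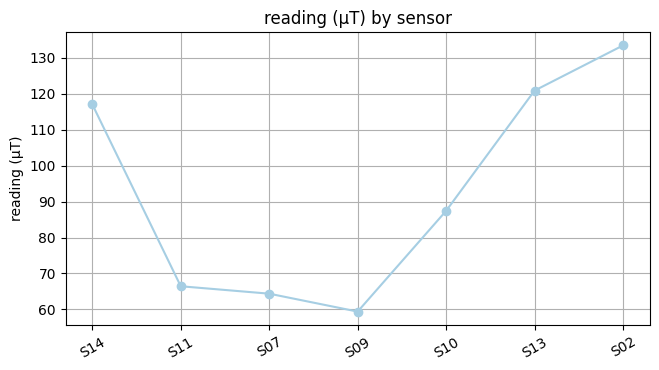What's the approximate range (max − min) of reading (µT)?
Max S02 ≈ 130, min S09 ≈ 60; range ≈ 70.

≈ 70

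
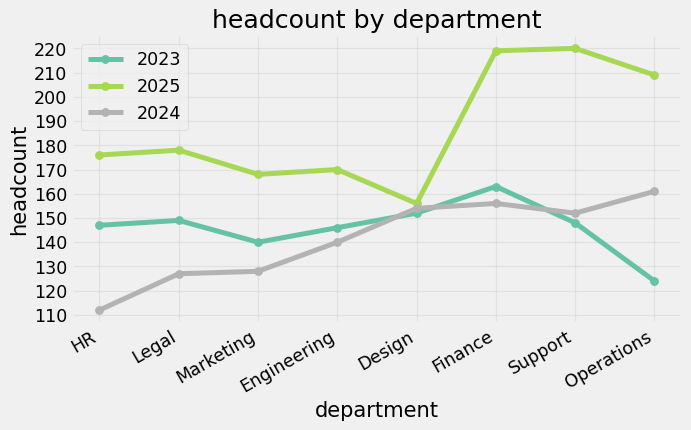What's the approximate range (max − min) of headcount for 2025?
≈ 60

Max Support ≈ 220, min Design ≈ 160; range ≈ 60.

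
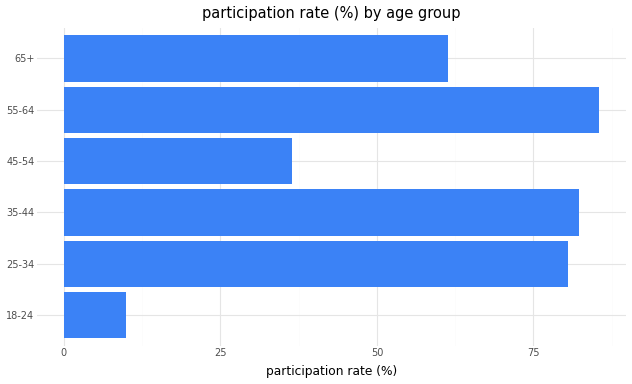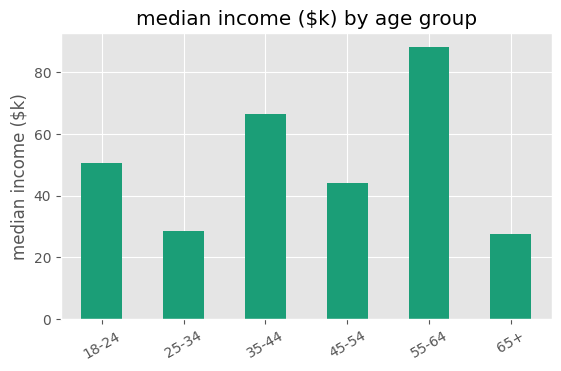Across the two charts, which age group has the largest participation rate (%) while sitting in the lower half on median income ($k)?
25-34

Chart 2 median median income ($k) ≈ 50; below-median age groups: 25-34, 45-54, 65+. Among those, 25-34 has the highest participation rate (%) (≈ 80).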